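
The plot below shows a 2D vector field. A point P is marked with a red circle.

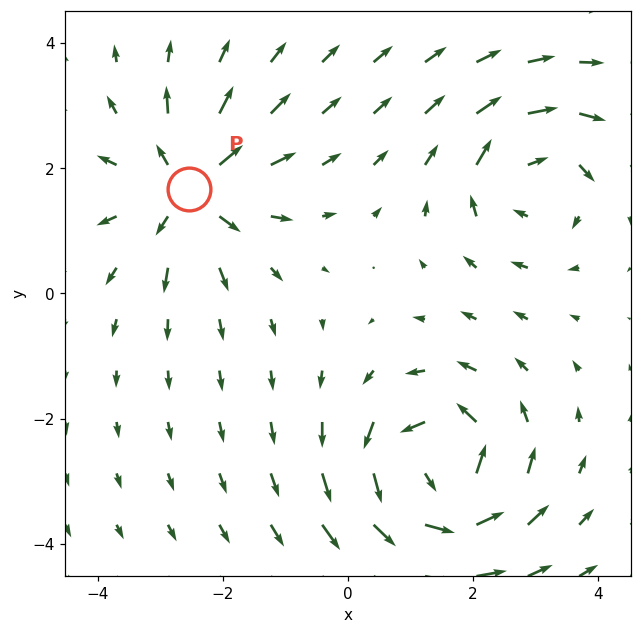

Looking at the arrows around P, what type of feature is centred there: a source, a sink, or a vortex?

source

At P (-2.5, 1.7) the arrows spread outward. Divergence about +4, curl ≈0 — positive divergence with near-zero curl is a source.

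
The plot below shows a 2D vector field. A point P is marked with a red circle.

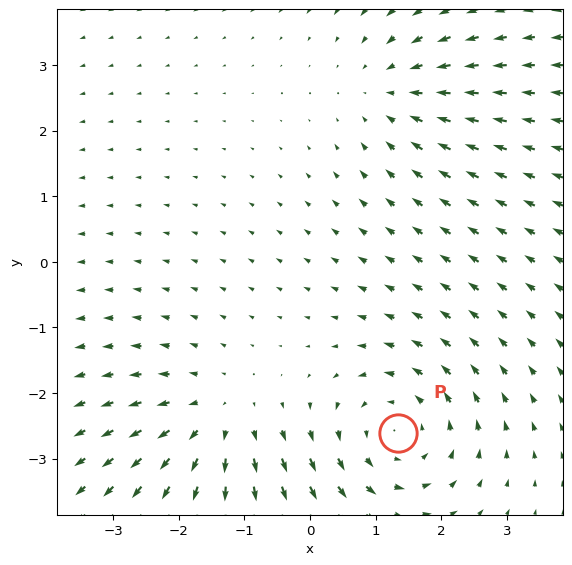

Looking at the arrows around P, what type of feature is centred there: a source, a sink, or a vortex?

At P (1.3, -2.6) the arrows circulate counterclockwise. Divergence ≈0, curl about +4 — near-zero divergence with nonzero curl is a vortex.

vortex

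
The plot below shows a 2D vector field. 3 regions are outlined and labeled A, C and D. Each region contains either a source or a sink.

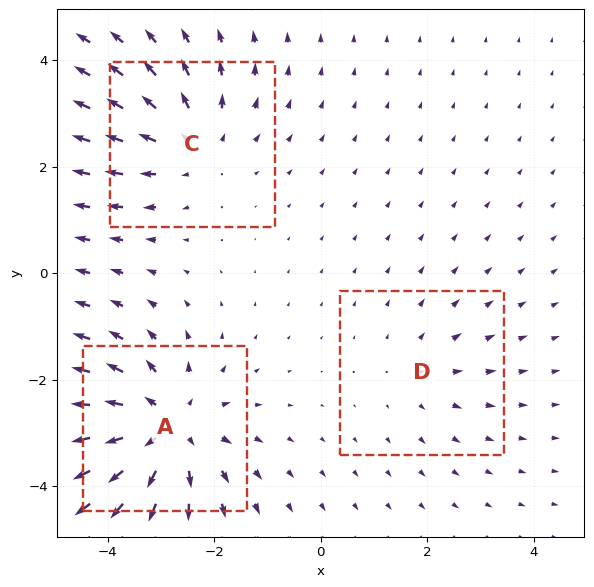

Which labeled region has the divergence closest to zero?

D

Divergence at each region's feature centre — A: about +5, C: about +3, D: about +2. Region D is closest to zero.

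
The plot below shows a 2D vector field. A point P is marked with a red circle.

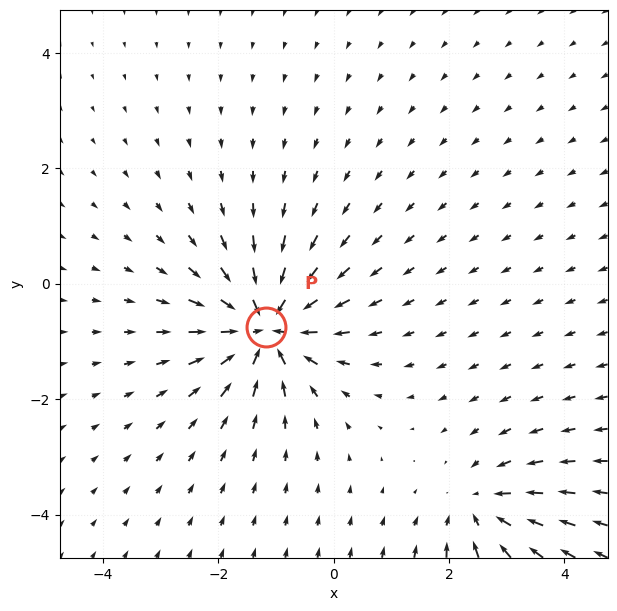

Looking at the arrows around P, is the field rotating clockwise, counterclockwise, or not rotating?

not rotating

Near P at (-1.2, -0.8) the arrows show no circulation. The curl there is ≈0.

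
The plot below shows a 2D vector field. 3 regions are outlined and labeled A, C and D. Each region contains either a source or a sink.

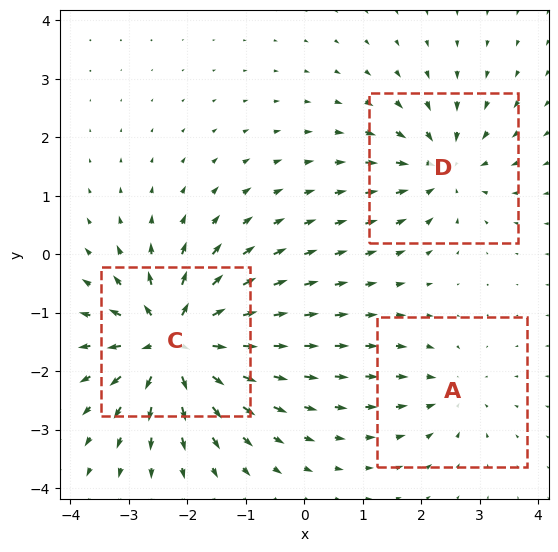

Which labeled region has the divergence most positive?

C

Divergence at each region's feature centre — A: about -3, C: about +7, D: about -4. Region C is most positive.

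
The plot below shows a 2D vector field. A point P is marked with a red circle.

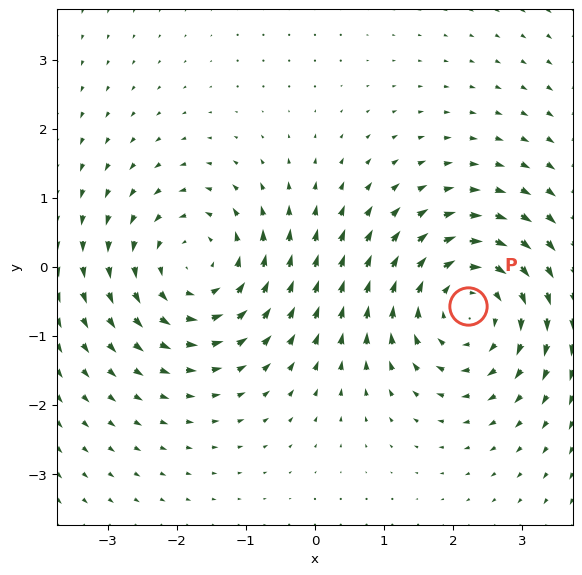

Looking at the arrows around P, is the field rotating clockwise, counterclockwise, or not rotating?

clockwise

Near P at (2.2, -0.6) the arrows circulate clockwise. The curl (z-component) there is about -4; negative curl means clockwise rotation.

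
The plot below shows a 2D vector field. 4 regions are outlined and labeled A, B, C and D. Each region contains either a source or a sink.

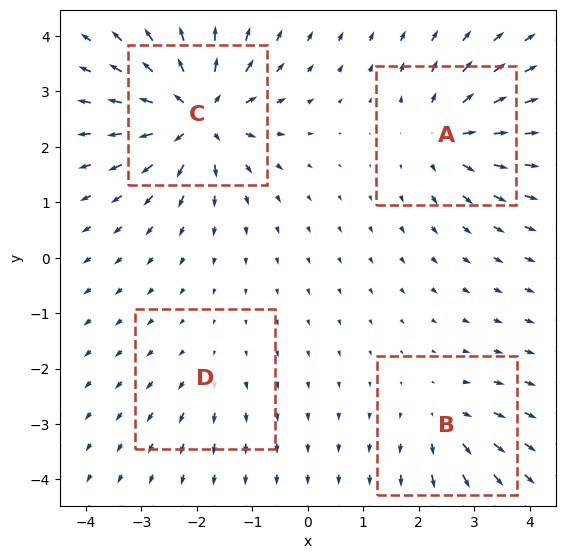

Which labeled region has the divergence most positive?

C

Divergence at each region's feature centre — A: about +6, B: about +4, C: about +9, D: about +2. Region C is most positive.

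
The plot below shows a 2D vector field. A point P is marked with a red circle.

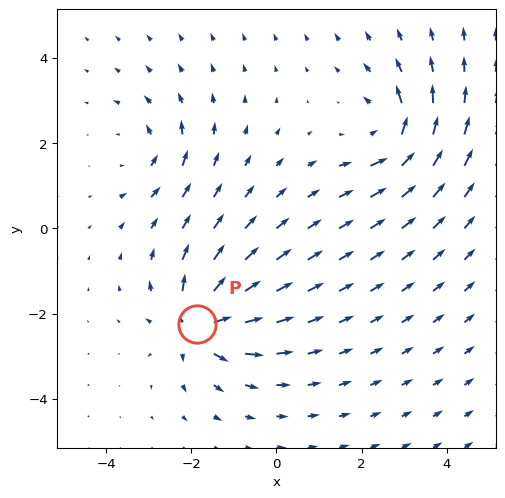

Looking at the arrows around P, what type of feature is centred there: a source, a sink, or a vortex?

At P (-1.9, -2.3) the arrows spread outward. Divergence about +7, curl ≈0 — positive divergence with near-zero curl is a source.

source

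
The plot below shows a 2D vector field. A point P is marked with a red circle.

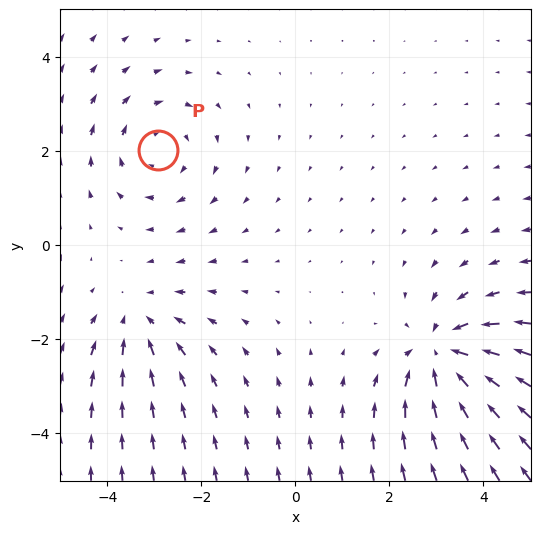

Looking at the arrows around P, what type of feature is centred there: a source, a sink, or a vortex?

At P (-2.9, 2.0) the arrows circulate clockwise. Divergence ≈0, curl about -3 — near-zero divergence with nonzero curl is a vortex.

vortex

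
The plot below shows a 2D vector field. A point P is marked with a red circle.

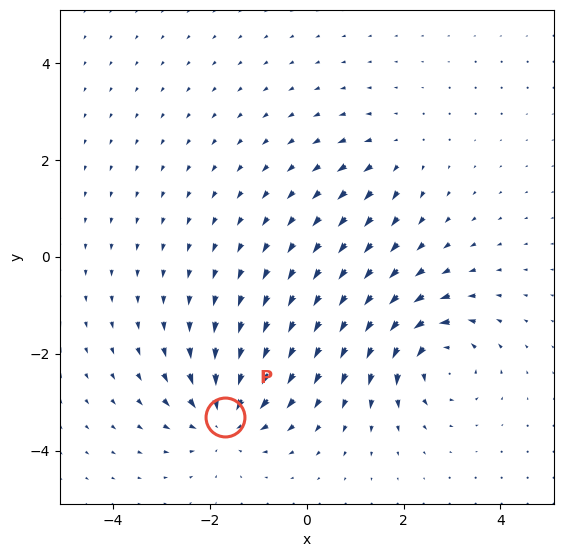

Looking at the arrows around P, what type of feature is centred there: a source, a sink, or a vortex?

At P (-1.7, -3.3) the arrows converge inward. Divergence about -5, curl ≈0 — negative divergence with near-zero curl is a sink.

sink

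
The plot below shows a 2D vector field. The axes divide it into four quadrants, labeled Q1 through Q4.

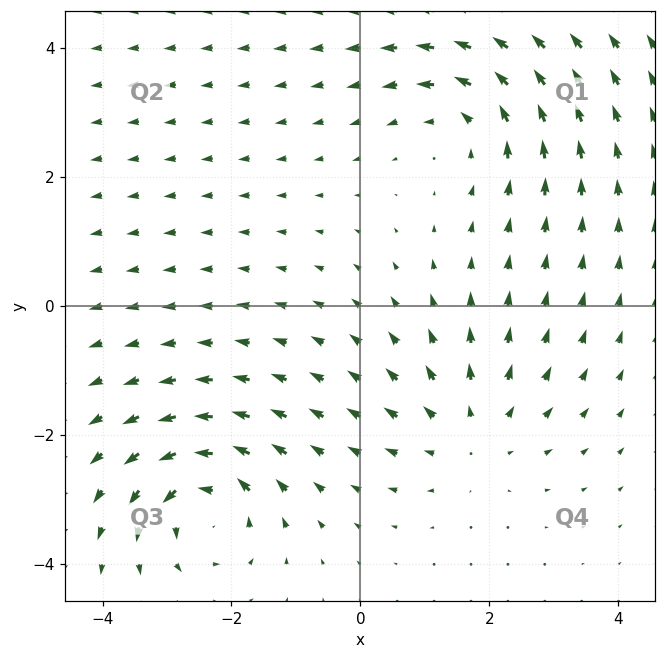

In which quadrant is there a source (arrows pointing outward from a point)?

Q4

The source sits at approximately (1.7, -2.0), which lies in quadrant Q4. The divergence there is about +3, positive as expected for a source.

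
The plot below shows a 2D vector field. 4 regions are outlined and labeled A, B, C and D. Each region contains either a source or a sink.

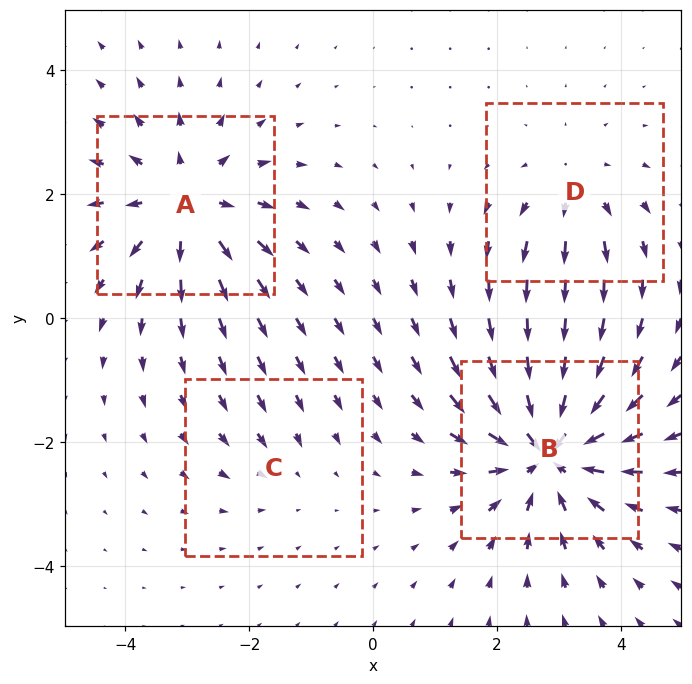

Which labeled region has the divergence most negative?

B

Divergence at each region's feature centre — A: about +5, B: about -7, C: about -2, D: about +3. Region B is most negative.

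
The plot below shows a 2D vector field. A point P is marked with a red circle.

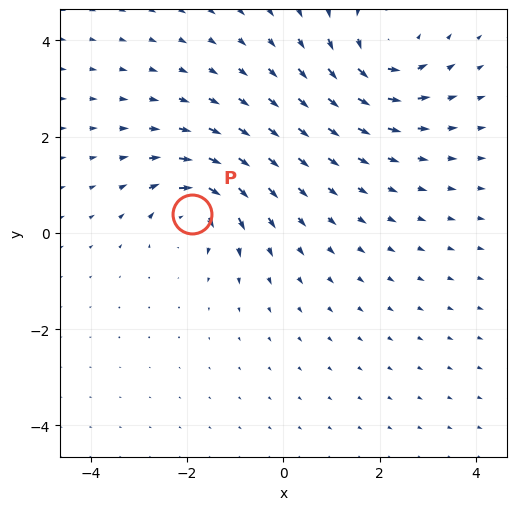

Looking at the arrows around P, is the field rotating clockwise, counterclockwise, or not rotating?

clockwise

Near P at (-1.9, 0.4) the arrows circulate clockwise. The curl (z-component) there is about -7; negative curl means clockwise rotation.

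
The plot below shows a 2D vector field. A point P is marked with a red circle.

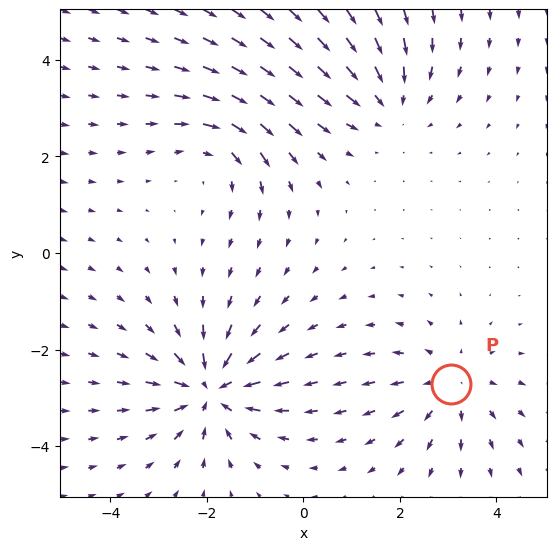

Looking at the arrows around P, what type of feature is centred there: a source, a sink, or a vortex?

At P (3.1, -2.7) the arrows spread outward. Divergence about +3, curl ≈0 — positive divergence with near-zero curl is a source.

source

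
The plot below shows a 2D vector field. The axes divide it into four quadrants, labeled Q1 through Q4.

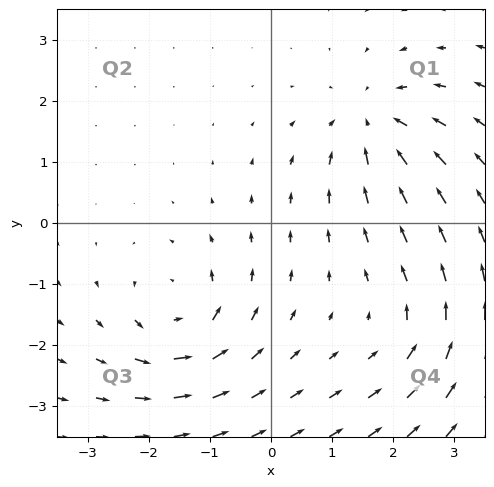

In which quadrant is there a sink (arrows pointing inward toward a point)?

The sink sits at approximately (1.7, 1.6), which lies in quadrant Q1. The divergence there is about -5, negative as expected for a sink.

Q1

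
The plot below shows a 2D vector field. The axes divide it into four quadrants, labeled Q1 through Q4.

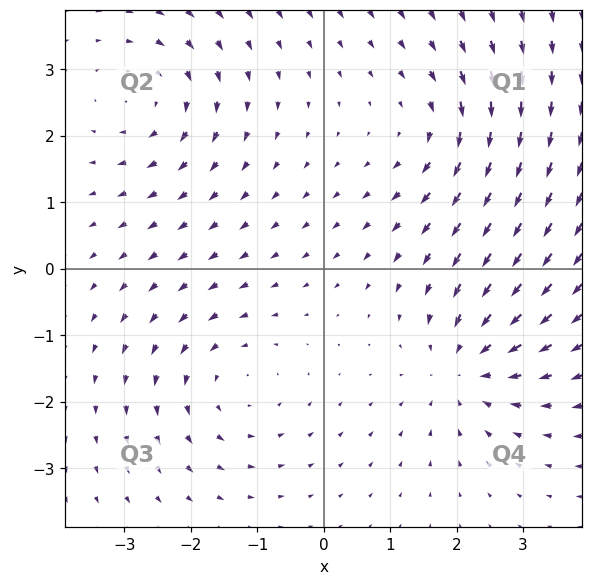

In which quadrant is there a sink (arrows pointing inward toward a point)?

The sink sits at approximately (2.1, -1.5), which lies in quadrant Q4. The divergence there is about -4, negative as expected for a sink.

Q4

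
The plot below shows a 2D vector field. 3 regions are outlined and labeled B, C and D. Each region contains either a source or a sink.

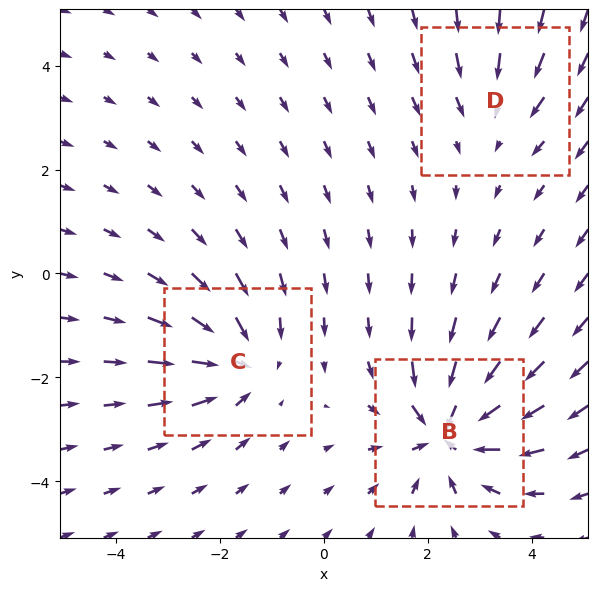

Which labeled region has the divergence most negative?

B

Divergence at each region's feature centre — B: about -5, C: about -4, D: about -2. Region B is most negative.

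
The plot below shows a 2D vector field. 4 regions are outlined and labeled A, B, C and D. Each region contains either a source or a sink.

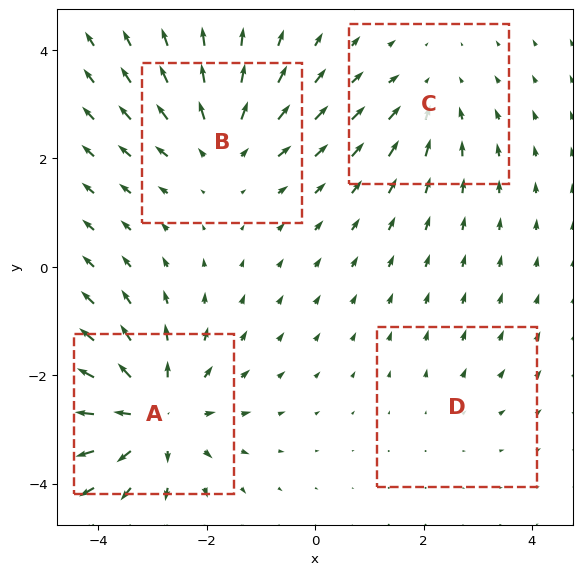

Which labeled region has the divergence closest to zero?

Divergence at each region's feature centre — A: about +6, B: about +4, C: about -3, D: about +2. Region D is closest to zero.

D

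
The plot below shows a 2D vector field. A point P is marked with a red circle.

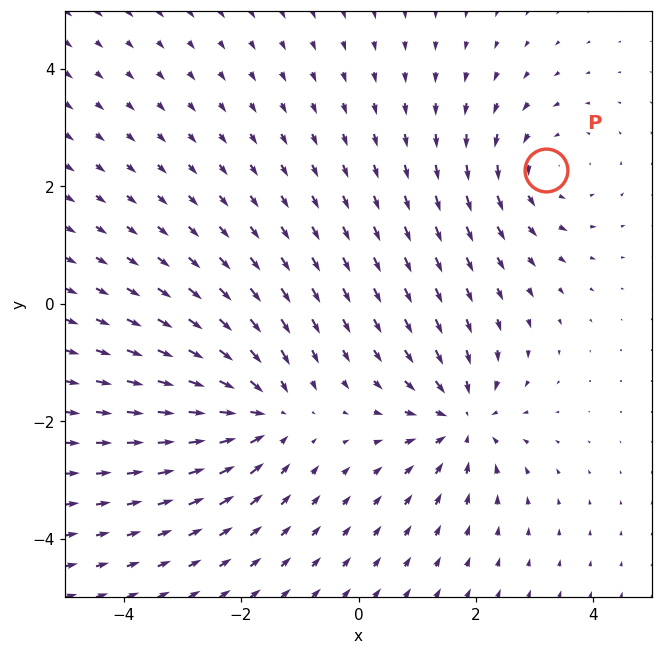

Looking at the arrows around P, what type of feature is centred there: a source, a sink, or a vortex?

vortex

At P (3.2, 2.3) the arrows circulate counterclockwise. Divergence ≈0, curl about +3 — near-zero divergence with nonzero curl is a vortex.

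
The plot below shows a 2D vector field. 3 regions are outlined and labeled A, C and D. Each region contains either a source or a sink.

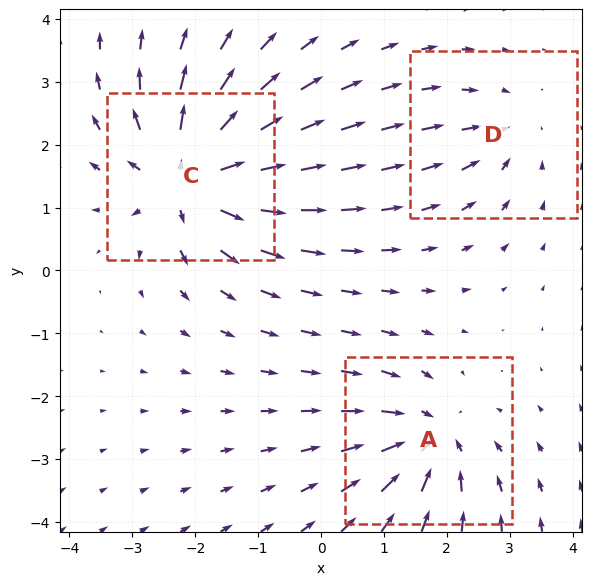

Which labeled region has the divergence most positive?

Divergence at each region's feature centre — A: about -4, C: about +6, D: about -3. Region C is most positive.

C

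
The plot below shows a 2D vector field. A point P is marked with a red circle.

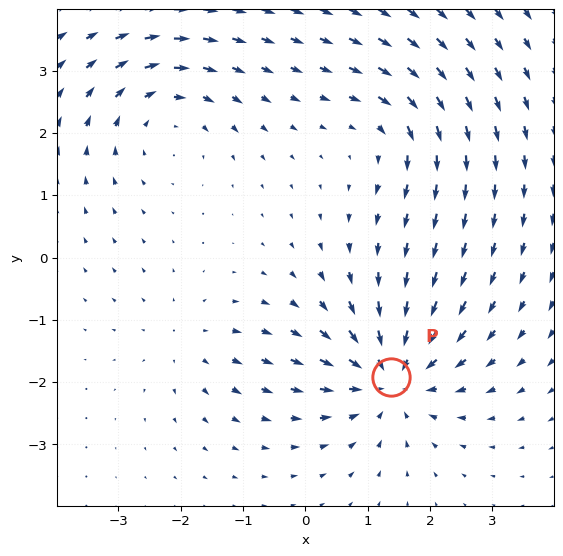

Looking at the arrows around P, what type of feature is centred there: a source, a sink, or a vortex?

At P (1.4, -1.9) the arrows converge inward. Divergence about -5, curl ≈0 — negative divergence with near-zero curl is a sink.

sink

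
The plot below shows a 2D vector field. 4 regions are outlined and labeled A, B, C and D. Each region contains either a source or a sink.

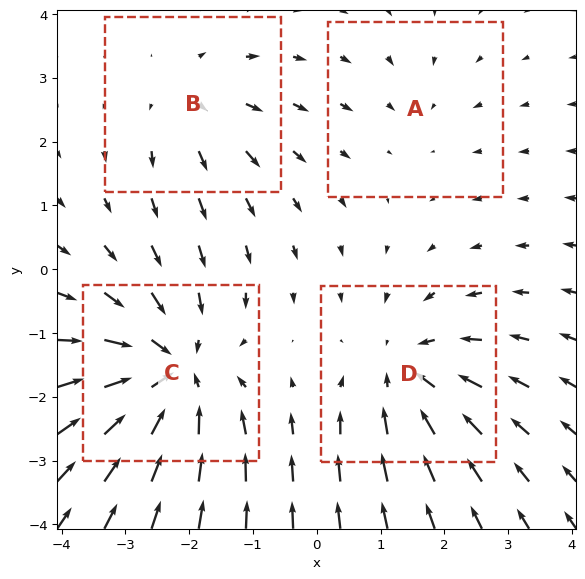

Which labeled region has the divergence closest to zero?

A

Divergence at each region's feature centre — A: about -2, B: about +3, C: about -6, D: about -4. Region A is closest to zero.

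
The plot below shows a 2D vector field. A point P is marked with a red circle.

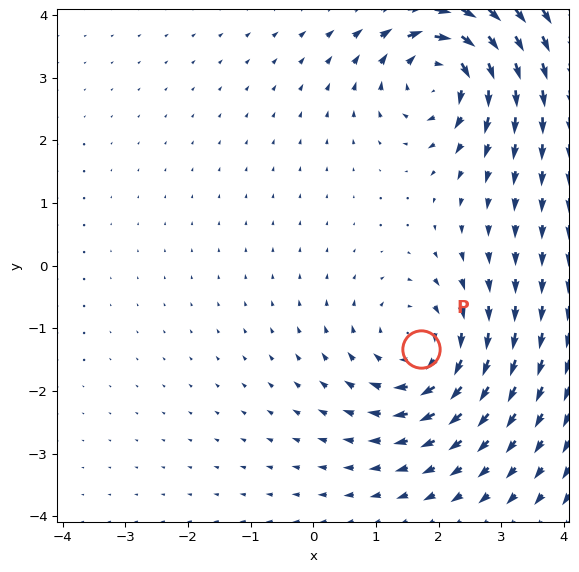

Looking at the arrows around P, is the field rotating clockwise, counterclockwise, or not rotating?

clockwise

Near P at (1.7, -1.3) the arrows circulate clockwise. The curl (z-component) there is about -5; negative curl means clockwise rotation.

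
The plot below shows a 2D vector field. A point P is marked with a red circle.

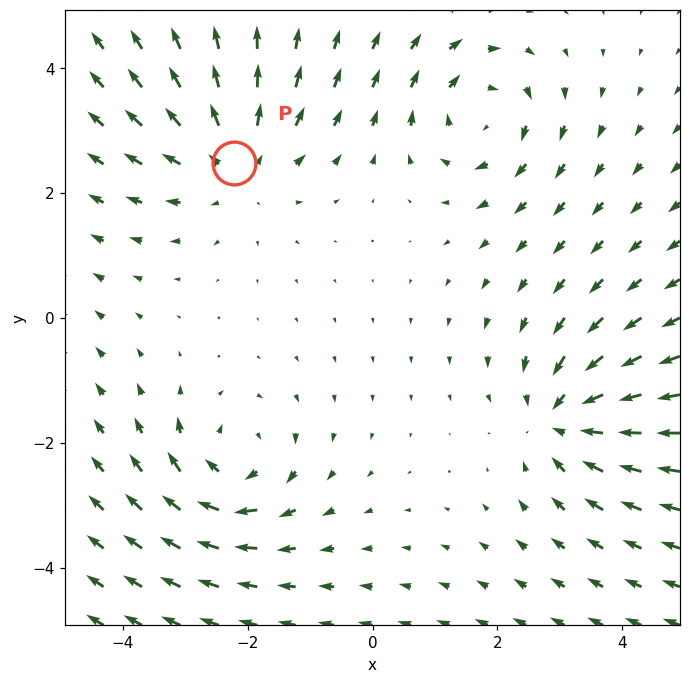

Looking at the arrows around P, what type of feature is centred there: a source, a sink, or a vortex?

source

At P (-2.2, 2.5) the arrows spread outward. Divergence about +3, curl ≈0 — positive divergence with near-zero curl is a source.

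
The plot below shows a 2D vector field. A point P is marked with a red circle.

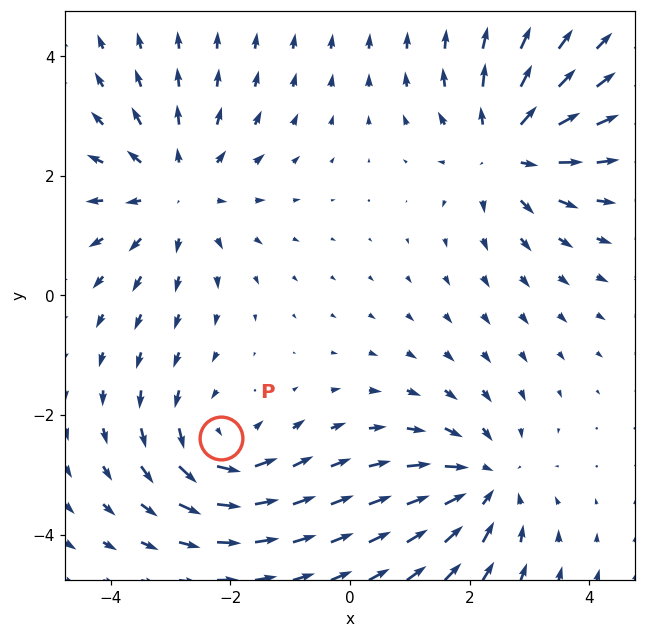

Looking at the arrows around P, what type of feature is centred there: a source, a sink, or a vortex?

vortex

At P (-2.2, -2.4) the arrows circulate counterclockwise. Divergence ≈0, curl about +4 — near-zero divergence with nonzero curl is a vortex.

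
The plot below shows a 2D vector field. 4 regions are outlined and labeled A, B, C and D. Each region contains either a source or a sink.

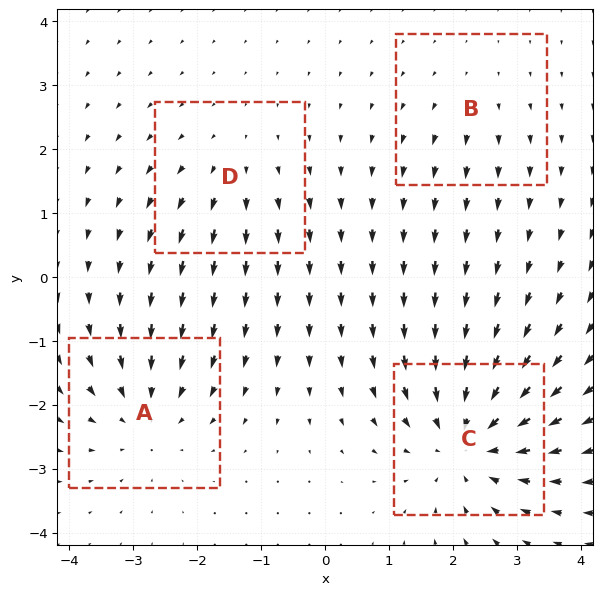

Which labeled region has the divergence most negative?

Divergence at each region's feature centre — A: about -4, B: about +2, C: about -6, D: about +3. Region C is most negative.

C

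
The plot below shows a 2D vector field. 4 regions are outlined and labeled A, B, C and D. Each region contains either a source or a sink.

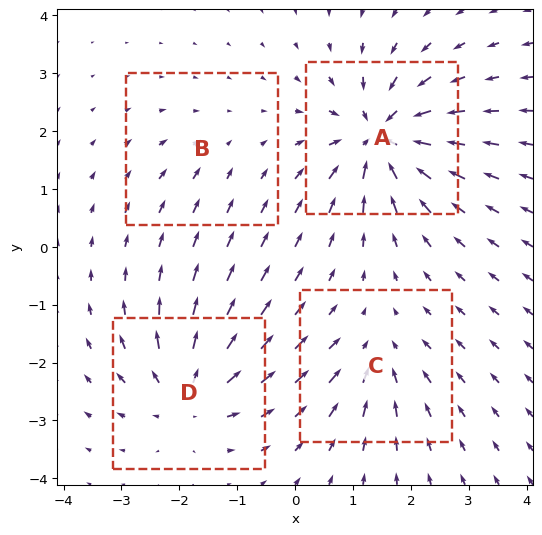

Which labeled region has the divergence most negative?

A

Divergence at each region's feature centre — A: about -9, B: about -2, C: about -4, D: about +7. Region A is most negative.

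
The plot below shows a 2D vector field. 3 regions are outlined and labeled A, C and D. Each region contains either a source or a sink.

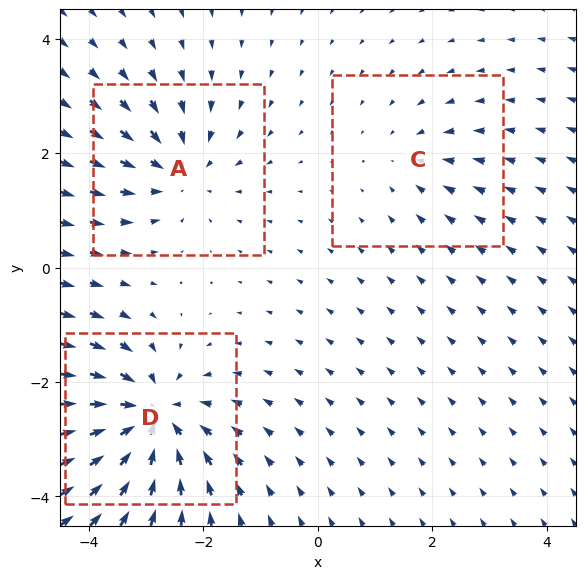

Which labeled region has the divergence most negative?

Divergence at each region's feature centre — A: about -3, C: about -2, D: about -5. Region D is most negative.

D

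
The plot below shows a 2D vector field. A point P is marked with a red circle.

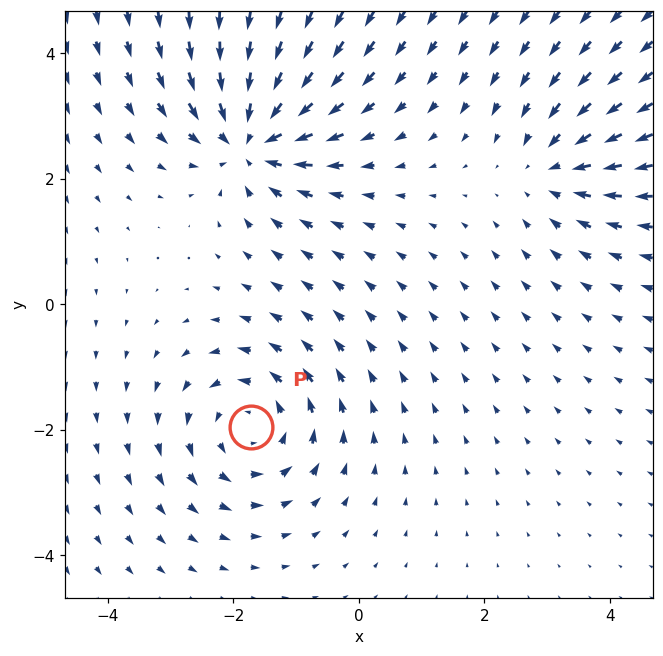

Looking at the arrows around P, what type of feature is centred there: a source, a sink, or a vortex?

At P (-1.7, -2.0) the arrows circulate counterclockwise. Divergence ≈0, curl about +4 — near-zero divergence with nonzero curl is a vortex.

vortex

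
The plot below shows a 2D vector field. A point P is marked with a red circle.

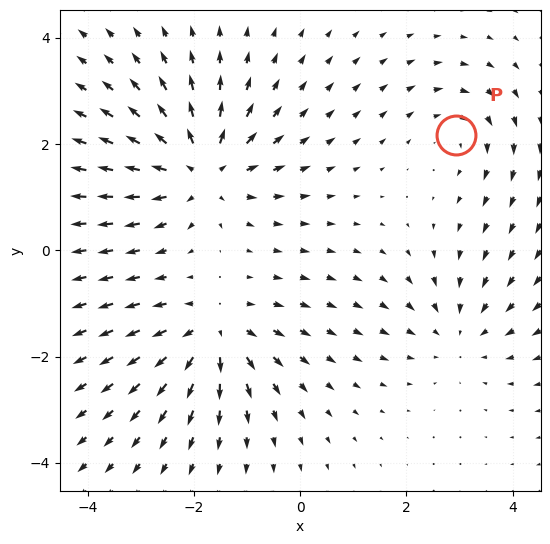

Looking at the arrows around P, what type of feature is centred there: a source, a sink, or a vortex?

At P (2.9, 2.2) the arrows circulate clockwise. Divergence ≈0, curl about -2 — near-zero divergence with nonzero curl is a vortex.

vortex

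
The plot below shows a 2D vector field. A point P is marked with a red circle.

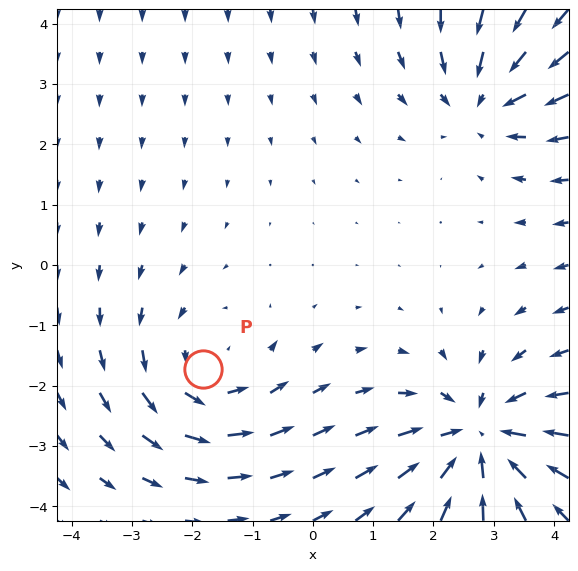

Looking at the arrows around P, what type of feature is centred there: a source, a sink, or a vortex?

At P (-1.8, -1.7) the arrows circulate counterclockwise. Divergence ≈0, curl about +3 — near-zero divergence with nonzero curl is a vortex.

vortex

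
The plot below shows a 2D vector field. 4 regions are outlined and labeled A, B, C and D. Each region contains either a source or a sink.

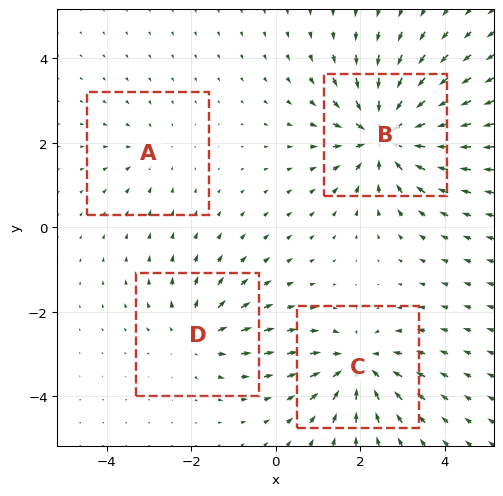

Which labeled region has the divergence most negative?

Divergence at each region's feature centre — A: about -2, B: about -7, C: about -5, D: about +4. Region B is most negative.

B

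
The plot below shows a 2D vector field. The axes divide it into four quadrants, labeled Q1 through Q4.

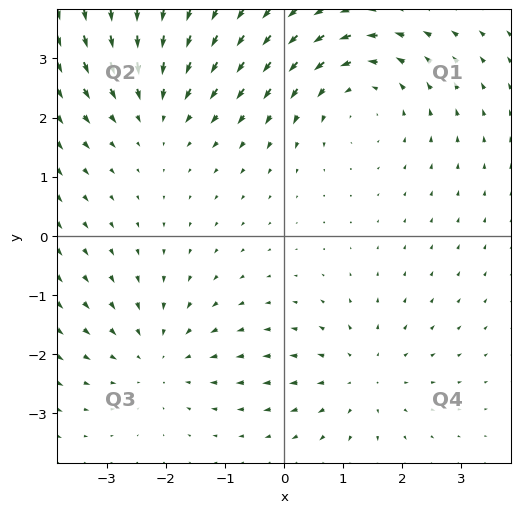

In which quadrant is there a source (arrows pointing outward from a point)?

The source sits at approximately (1.3, -2.4), which lies in quadrant Q4. The divergence there is about +3, positive as expected for a source.

Q4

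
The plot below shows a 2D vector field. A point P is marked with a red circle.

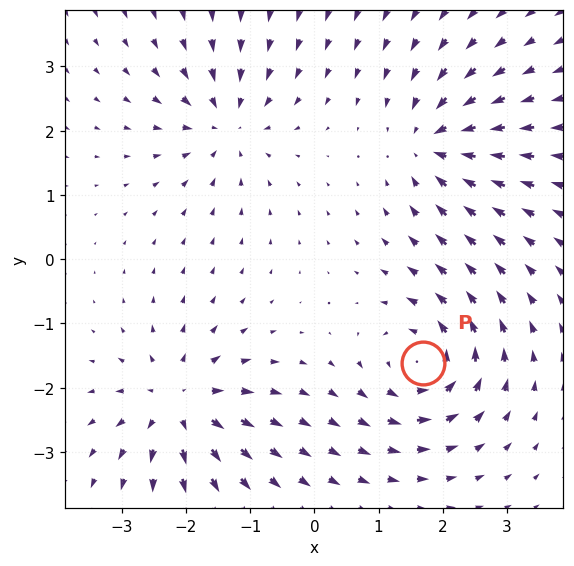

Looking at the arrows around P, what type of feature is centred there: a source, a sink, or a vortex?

vortex

At P (1.7, -1.6) the arrows circulate counterclockwise. Divergence ≈0, curl about +5 — near-zero divergence with nonzero curl is a vortex.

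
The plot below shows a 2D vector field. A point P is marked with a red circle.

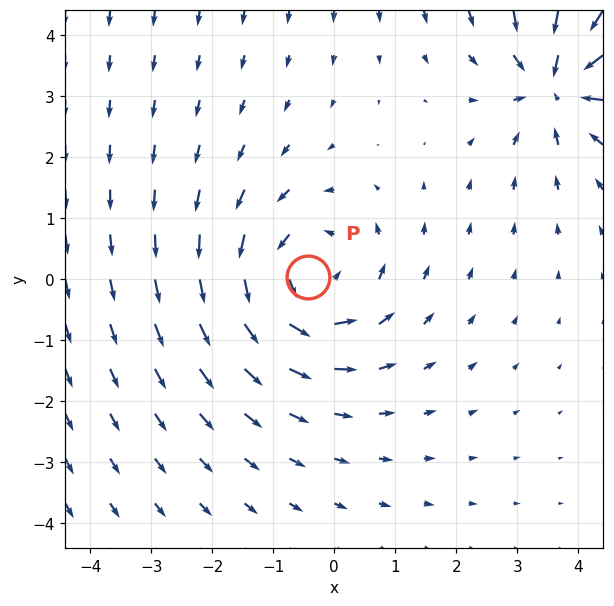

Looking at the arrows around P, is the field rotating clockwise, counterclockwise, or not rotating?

Near P at (-0.4, 0.0) the arrows circulate counterclockwise. The curl (z-component) there is about +4; positive curl means counterclockwise rotation.

counterclockwise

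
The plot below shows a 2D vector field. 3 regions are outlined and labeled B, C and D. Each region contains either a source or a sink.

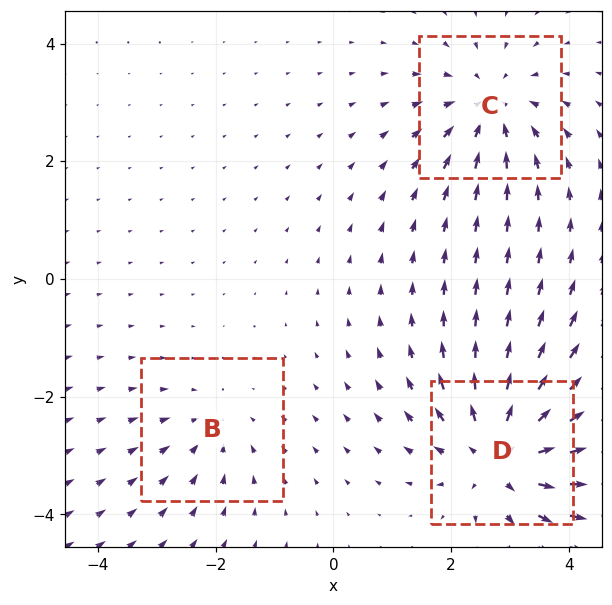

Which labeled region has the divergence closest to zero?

Divergence at each region's feature centre — B: about -2, C: about -4, D: about +5. Region B is closest to zero.

B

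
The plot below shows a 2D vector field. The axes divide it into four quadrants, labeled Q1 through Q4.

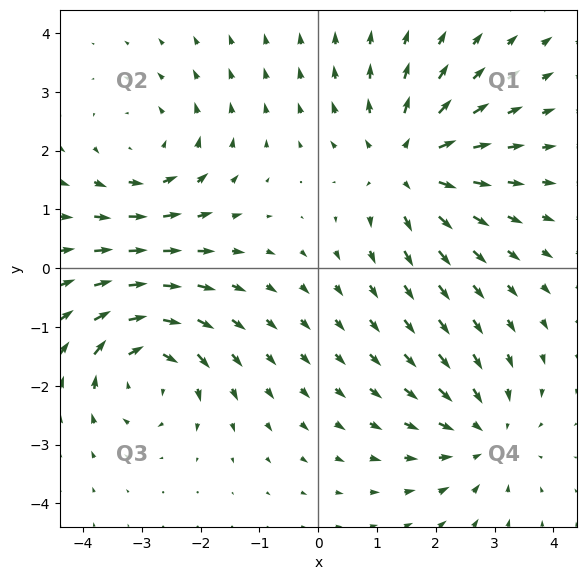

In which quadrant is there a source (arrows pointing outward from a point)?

Q1

The source sits at approximately (1.5, 1.8), which lies in quadrant Q1. The divergence there is about +3, positive as expected for a source.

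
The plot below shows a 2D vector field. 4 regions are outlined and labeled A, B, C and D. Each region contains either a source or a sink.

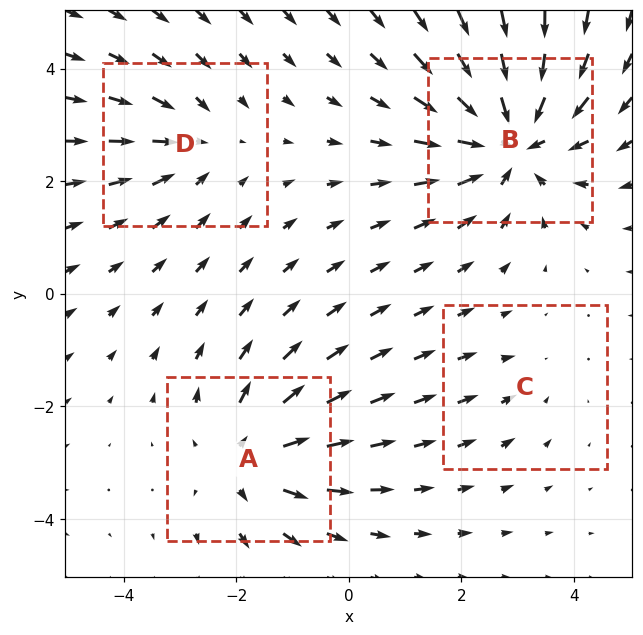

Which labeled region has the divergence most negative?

Divergence at each region's feature centre — A: about +4, B: about -7, C: about -2, D: about -3. Region B is most negative.

B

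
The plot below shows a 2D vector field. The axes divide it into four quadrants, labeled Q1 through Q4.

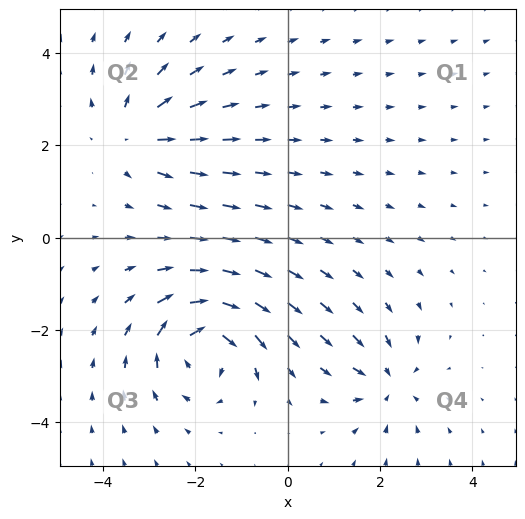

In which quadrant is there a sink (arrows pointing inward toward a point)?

The sink sits at approximately (2.2, -3.1), which lies in quadrant Q4. The divergence there is about -4, negative as expected for a sink.

Q4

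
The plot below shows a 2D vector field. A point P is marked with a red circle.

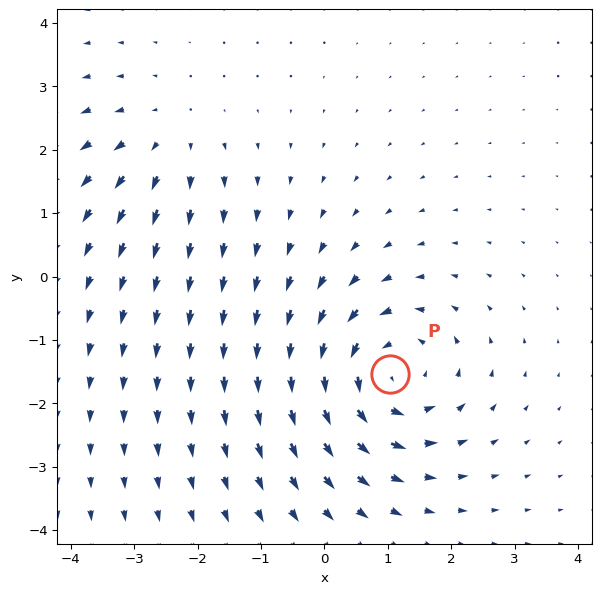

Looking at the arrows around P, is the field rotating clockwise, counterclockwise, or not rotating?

Near P at (1.0, -1.5) the arrows circulate counterclockwise. The curl (z-component) there is about +5; positive curl means counterclockwise rotation.

counterclockwise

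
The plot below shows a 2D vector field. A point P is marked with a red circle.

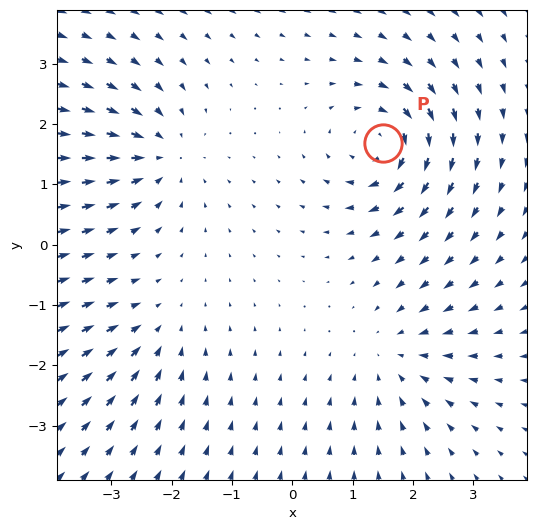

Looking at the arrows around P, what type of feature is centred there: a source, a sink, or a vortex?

vortex

At P (1.5, 1.7) the arrows circulate clockwise. Divergence ≈0, curl about -6 — near-zero divergence with nonzero curl is a vortex.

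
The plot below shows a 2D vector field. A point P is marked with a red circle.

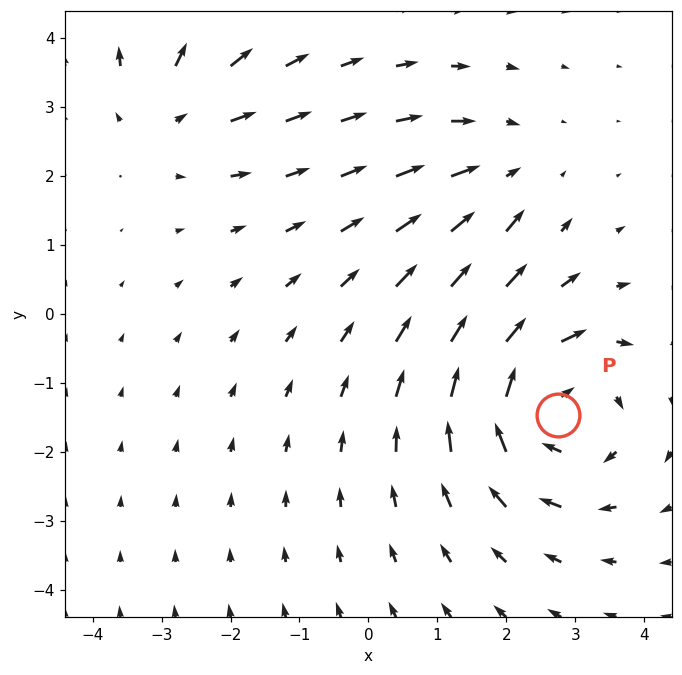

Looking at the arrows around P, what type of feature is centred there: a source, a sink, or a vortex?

vortex

At P (2.8, -1.5) the arrows circulate clockwise. Divergence ≈0, curl about -5 — near-zero divergence with nonzero curl is a vortex.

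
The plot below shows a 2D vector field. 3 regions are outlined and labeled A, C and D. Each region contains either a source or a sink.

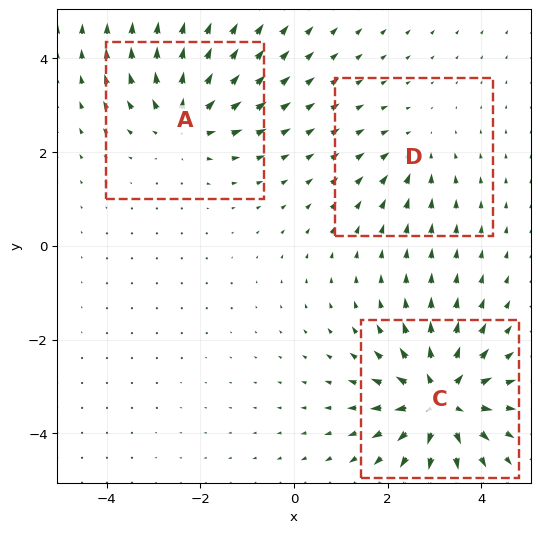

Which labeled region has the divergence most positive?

C

Divergence at each region's feature centre — A: about +4, C: about +6, D: about -2. Region C is most positive.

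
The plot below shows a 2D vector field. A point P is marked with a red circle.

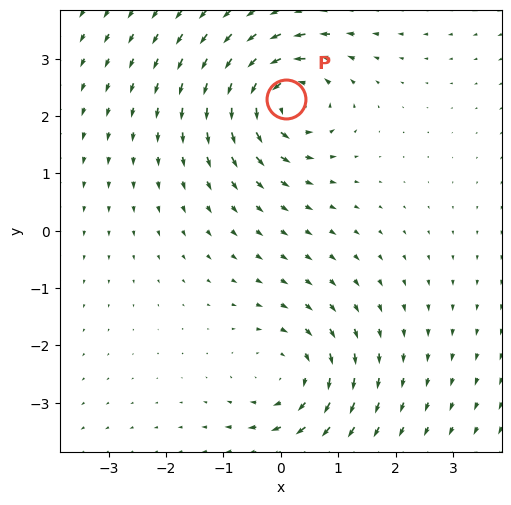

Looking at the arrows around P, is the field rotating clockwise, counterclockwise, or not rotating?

counterclockwise

Near P at (0.1, 2.3) the arrows circulate counterclockwise. The curl (z-component) there is about +5; positive curl means counterclockwise rotation.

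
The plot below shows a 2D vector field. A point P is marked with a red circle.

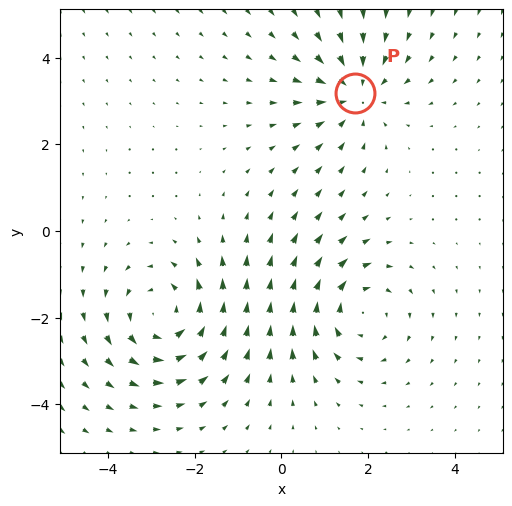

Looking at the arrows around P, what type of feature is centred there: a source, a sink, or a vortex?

At P (1.7, 3.2) the arrows converge inward. Divergence about -4, curl ≈0 — negative divergence with near-zero curl is a sink.

sink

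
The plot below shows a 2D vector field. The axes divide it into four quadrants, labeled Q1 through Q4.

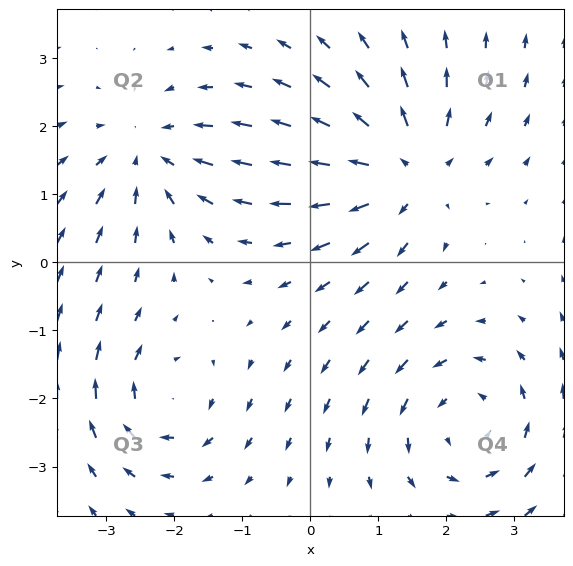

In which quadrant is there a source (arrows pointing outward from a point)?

The source sits at approximately (1.4, 1.4), which lies in quadrant Q1. The divergence there is about +4, positive as expected for a source.

Q1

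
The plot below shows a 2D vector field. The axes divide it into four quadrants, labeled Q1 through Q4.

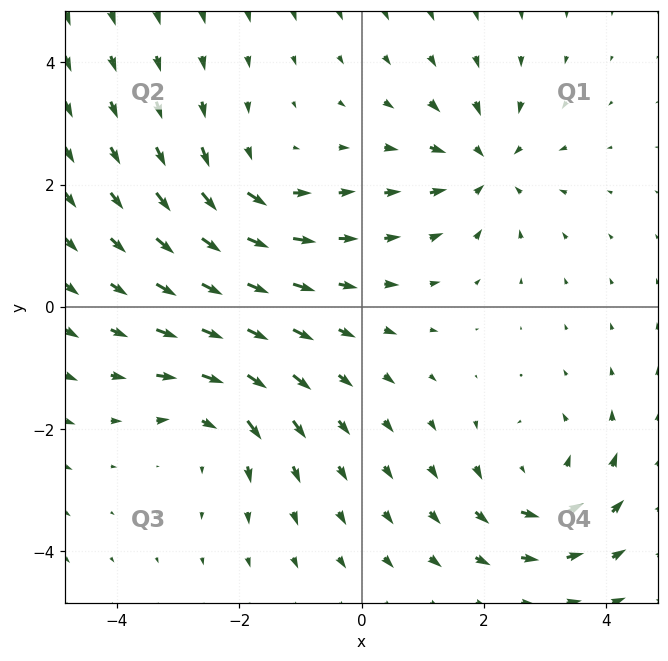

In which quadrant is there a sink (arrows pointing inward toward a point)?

The sink sits at approximately (2.1, 2.3), which lies in quadrant Q1. The divergence there is about -3, negative as expected for a sink.

Q1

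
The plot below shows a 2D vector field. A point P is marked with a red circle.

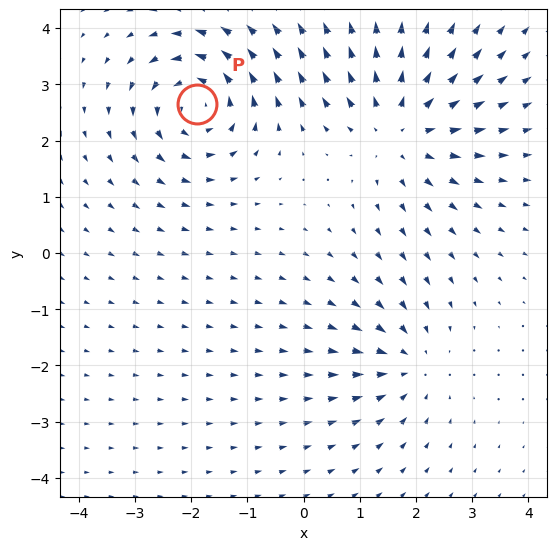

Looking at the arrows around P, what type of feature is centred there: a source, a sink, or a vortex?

At P (-1.9, 2.6) the arrows circulate counterclockwise. Divergence ≈0, curl about +5 — near-zero divergence with nonzero curl is a vortex.

vortex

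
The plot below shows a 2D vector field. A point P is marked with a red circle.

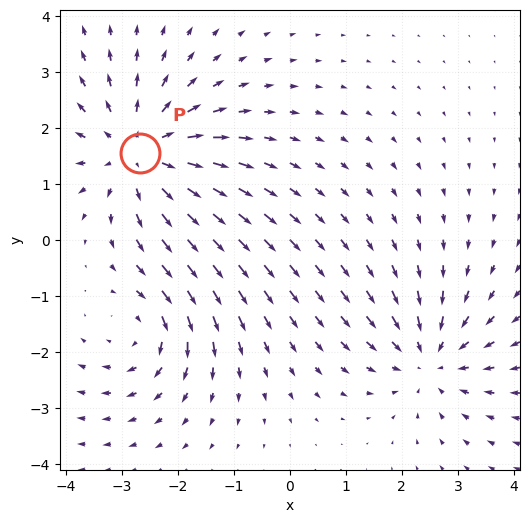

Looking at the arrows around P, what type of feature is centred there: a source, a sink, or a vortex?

At P (-2.7, 1.5) the arrows spread outward. Divergence about +4, curl ≈0 — positive divergence with near-zero curl is a source.

source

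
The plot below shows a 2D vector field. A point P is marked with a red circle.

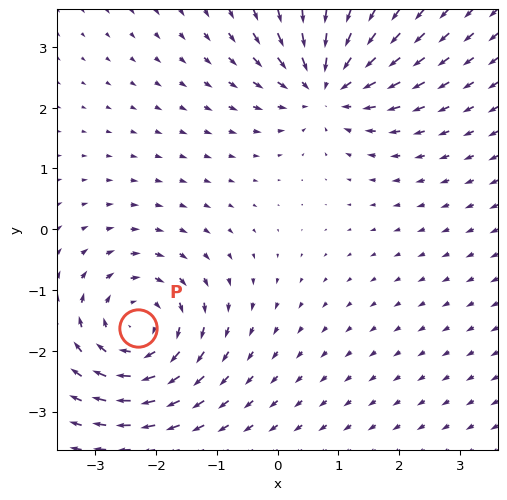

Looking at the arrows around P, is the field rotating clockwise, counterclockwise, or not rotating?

Near P at (-2.3, -1.6) the arrows circulate clockwise. The curl (z-component) there is about -5; negative curl means clockwise rotation.

clockwise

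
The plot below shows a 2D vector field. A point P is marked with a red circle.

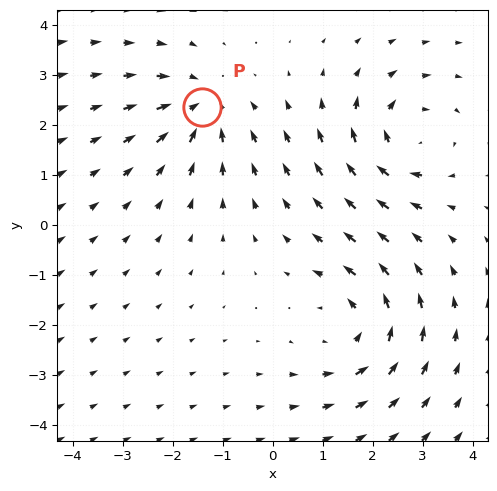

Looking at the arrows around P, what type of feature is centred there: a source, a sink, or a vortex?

sink

At P (-1.4, 2.4) the arrows converge inward. Divergence about -3, curl ≈0 — negative divergence with near-zero curl is a sink.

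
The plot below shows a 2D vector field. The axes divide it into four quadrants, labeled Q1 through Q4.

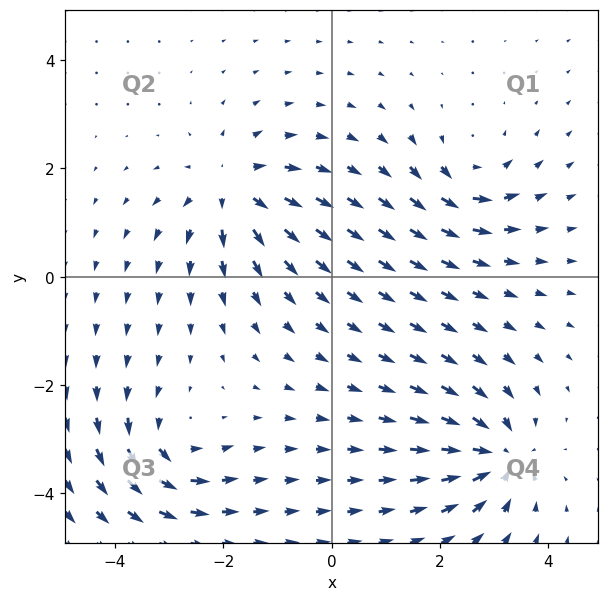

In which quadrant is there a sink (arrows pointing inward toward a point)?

The sink sits at approximately (3.1, -3.3), which lies in quadrant Q4. The divergence there is about -5, negative as expected for a sink.

Q4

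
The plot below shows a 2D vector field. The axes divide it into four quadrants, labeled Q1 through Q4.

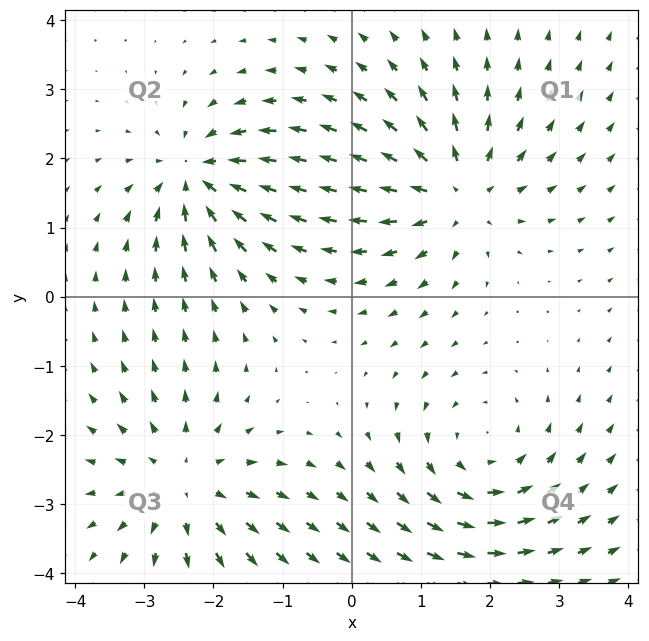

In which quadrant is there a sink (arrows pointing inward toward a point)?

Q2

The sink sits at approximately (-2.2, 1.7), which lies in quadrant Q2. The divergence there is about -4, negative as expected for a sink.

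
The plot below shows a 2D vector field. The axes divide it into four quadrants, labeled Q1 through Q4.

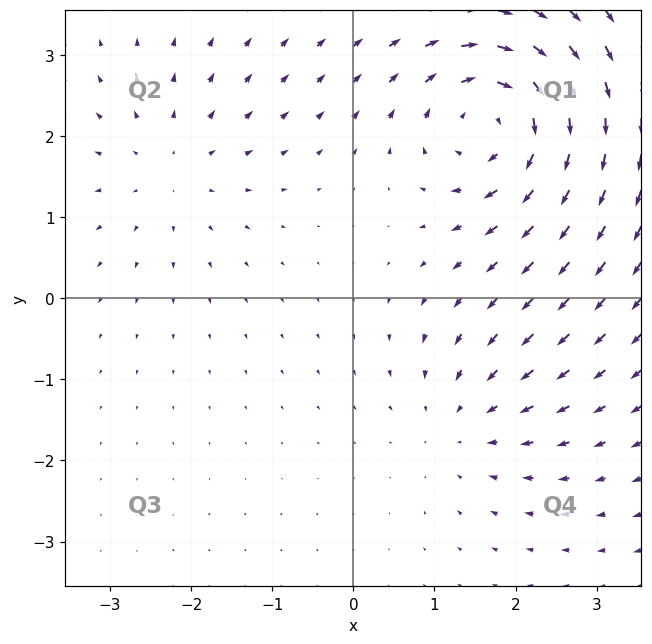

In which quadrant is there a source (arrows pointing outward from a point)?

Q2

The source sits at approximately (-2.3, 1.6), which lies in quadrant Q2. The divergence there is about +3, positive as expected for a source.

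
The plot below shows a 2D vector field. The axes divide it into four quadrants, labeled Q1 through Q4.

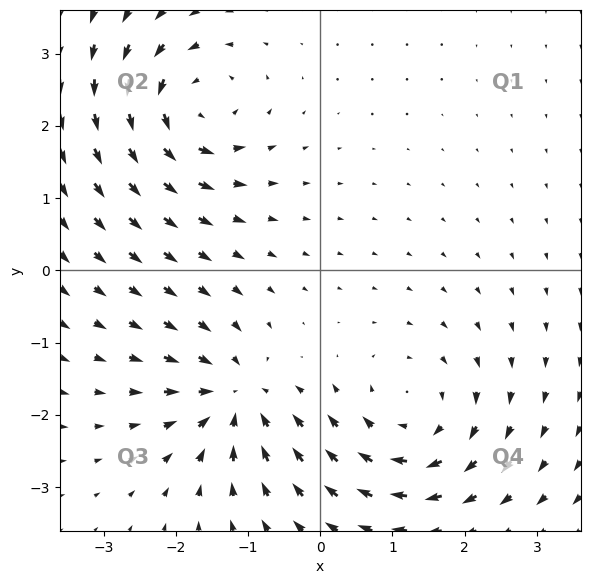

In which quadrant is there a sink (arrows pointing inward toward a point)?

Q3

The sink sits at approximately (-1.2, -1.8), which lies in quadrant Q3. The divergence there is about -6, negative as expected for a sink.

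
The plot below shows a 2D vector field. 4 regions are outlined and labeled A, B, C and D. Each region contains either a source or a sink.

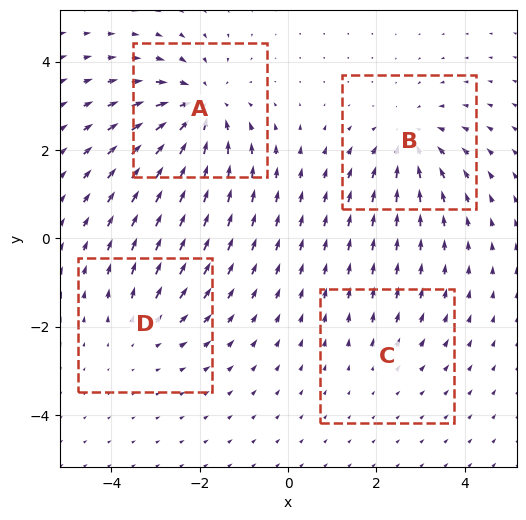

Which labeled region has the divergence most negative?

Divergence at each region's feature centre — A: about -6, B: about -4, C: about +2, D: about +3. Region A is most negative.

A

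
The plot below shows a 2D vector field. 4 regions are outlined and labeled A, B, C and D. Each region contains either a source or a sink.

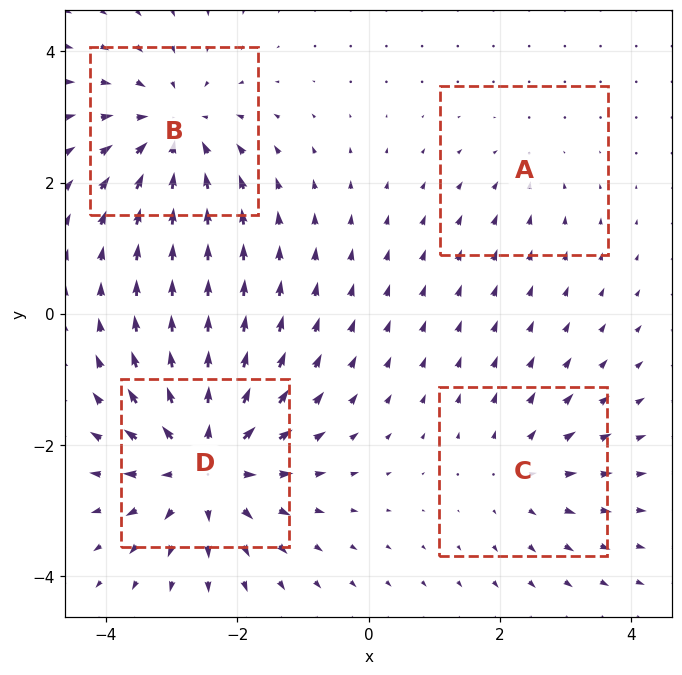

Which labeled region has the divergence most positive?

Divergence at each region's feature centre — A: about -2, B: about -5, C: about +3, D: about +7. Region D is most positive.

D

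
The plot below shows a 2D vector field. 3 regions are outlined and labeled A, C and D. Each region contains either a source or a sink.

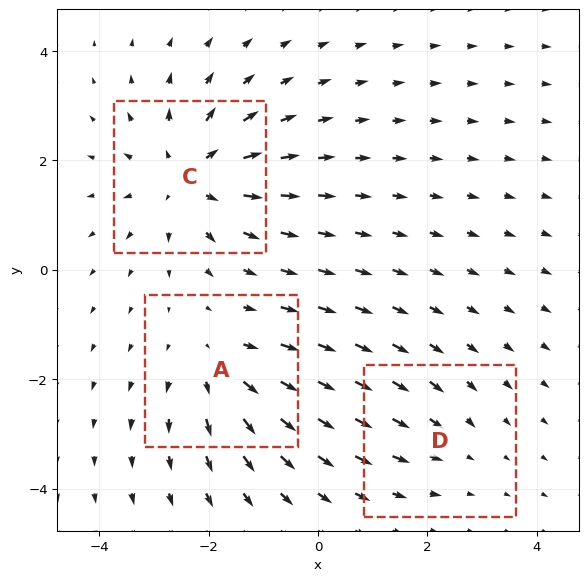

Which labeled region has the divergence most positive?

Divergence at each region's feature centre — A: about +3, C: about +4, D: about -2. Region C is most positive.

C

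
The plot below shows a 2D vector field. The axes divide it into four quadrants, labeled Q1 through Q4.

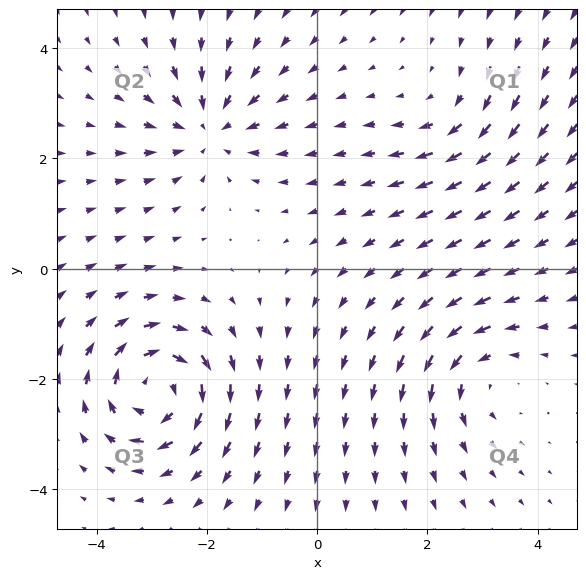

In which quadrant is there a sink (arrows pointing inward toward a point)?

The sink sits at approximately (-2.0, 2.6), which lies in quadrant Q2. The divergence there is about -4, negative as expected for a sink.

Q2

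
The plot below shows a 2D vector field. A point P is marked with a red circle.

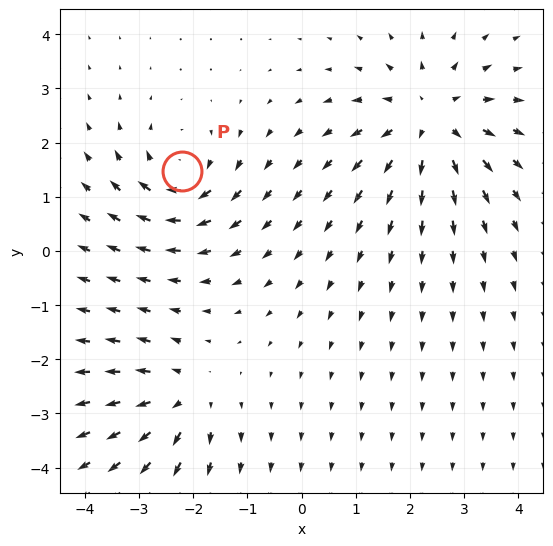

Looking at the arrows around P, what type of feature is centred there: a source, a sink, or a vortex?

At P (-2.2, 1.5) the arrows circulate clockwise. Divergence ≈0, curl about -4 — near-zero divergence with nonzero curl is a vortex.

vortex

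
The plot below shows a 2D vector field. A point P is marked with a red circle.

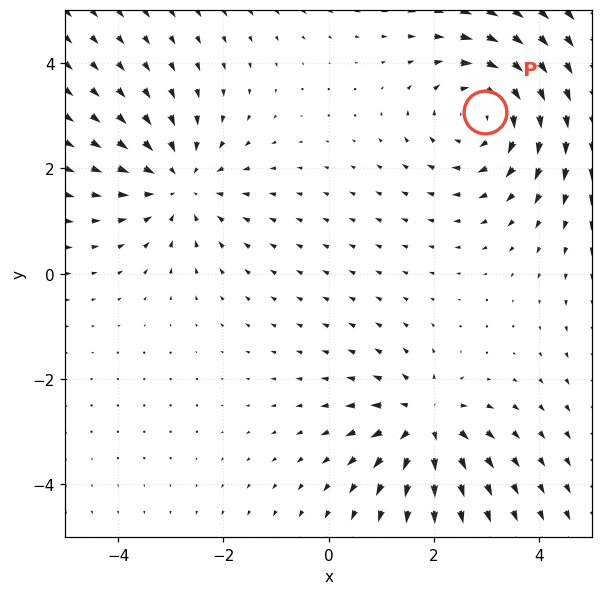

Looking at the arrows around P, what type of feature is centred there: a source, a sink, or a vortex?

vortex

At P (3.0, 3.1) the arrows circulate clockwise. Divergence ≈0, curl about -3 — near-zero divergence with nonzero curl is a vortex.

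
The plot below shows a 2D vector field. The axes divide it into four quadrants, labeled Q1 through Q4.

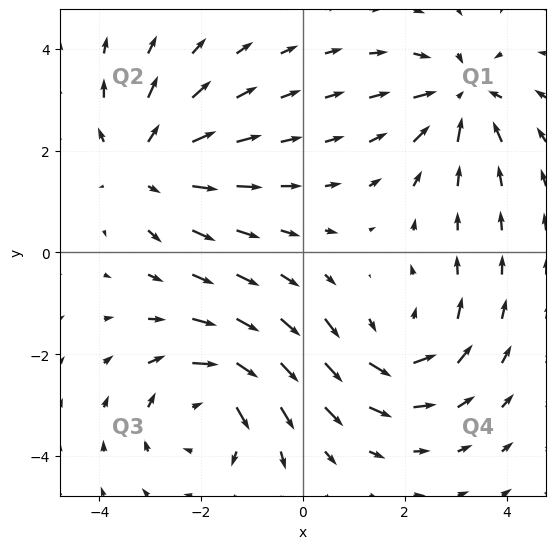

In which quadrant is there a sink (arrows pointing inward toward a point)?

Q1

The sink sits at approximately (3.1, 3.0), which lies in quadrant Q1. The divergence there is about -5, negative as expected for a sink.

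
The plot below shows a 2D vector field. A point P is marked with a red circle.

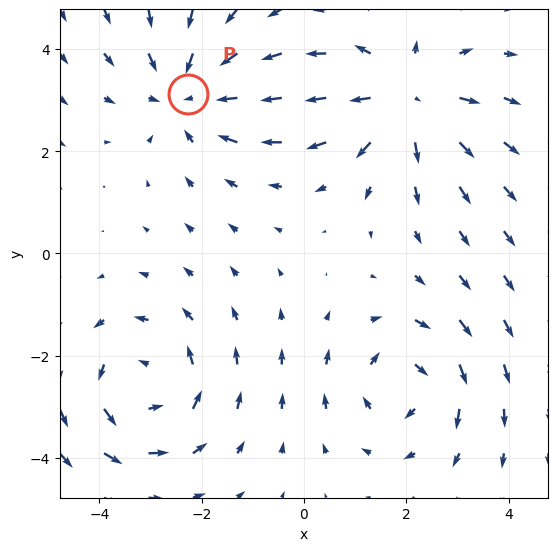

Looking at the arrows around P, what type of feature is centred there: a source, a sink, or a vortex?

sink

At P (-2.3, 3.1) the arrows converge inward. Divergence about -3, curl ≈0 — negative divergence with near-zero curl is a sink.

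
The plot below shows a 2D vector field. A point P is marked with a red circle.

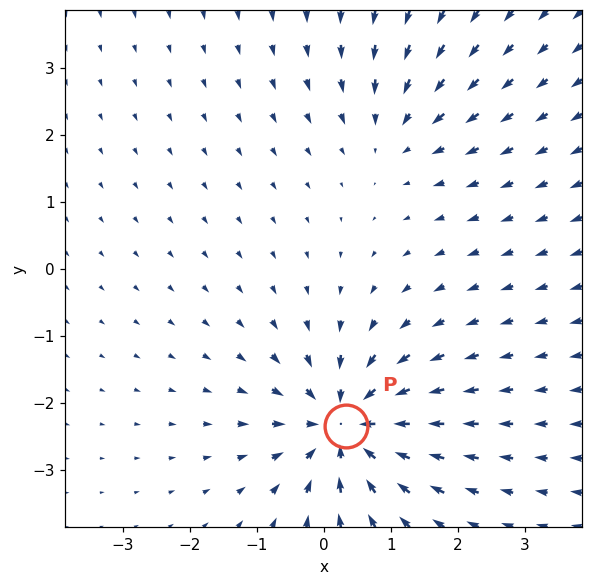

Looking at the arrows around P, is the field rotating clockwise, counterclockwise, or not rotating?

not rotating

Near P at (0.3, -2.4) the arrows show no circulation. The curl there is ≈0.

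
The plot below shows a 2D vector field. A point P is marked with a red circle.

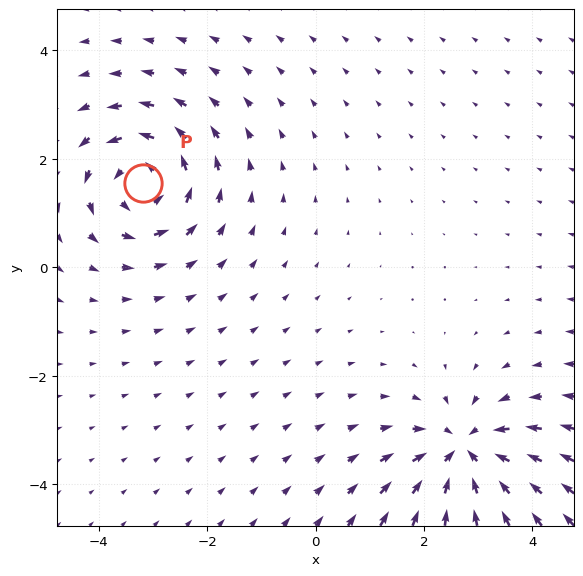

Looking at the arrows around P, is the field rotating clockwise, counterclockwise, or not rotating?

counterclockwise

Near P at (-3.2, 1.5) the arrows circulate counterclockwise. The curl (z-component) there is about +6; positive curl means counterclockwise rotation.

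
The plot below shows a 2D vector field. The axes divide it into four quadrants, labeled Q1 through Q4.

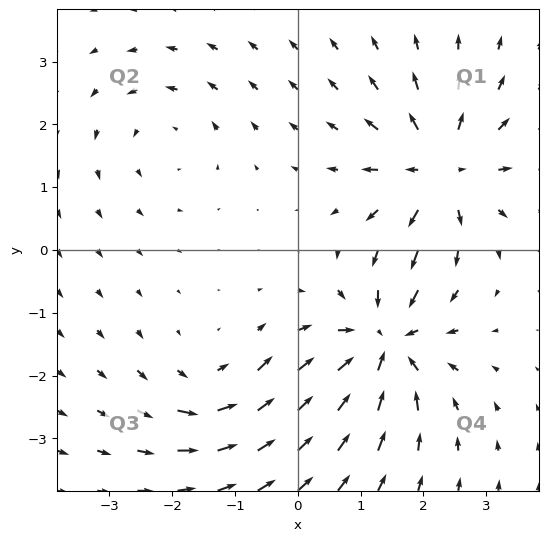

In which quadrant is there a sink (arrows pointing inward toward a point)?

The sink sits at approximately (1.4, -1.5), which lies in quadrant Q4. The divergence there is about -6, negative as expected for a sink.

Q4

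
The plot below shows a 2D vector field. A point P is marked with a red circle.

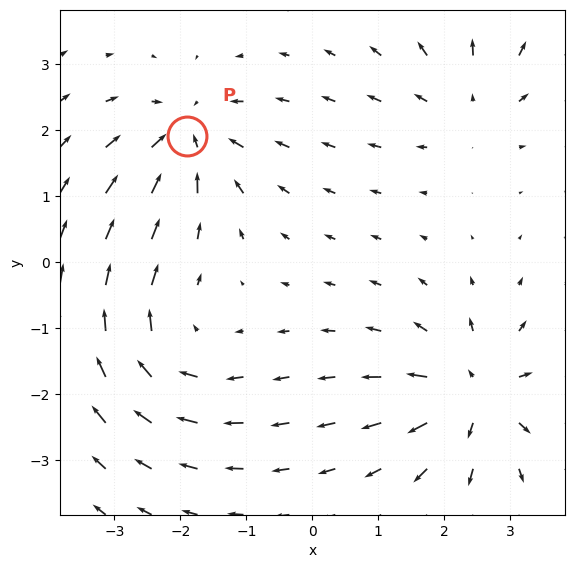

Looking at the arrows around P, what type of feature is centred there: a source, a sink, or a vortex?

sink

At P (-1.9, 1.9) the arrows converge inward. Divergence about -5, curl ≈0 — negative divergence with near-zero curl is a sink.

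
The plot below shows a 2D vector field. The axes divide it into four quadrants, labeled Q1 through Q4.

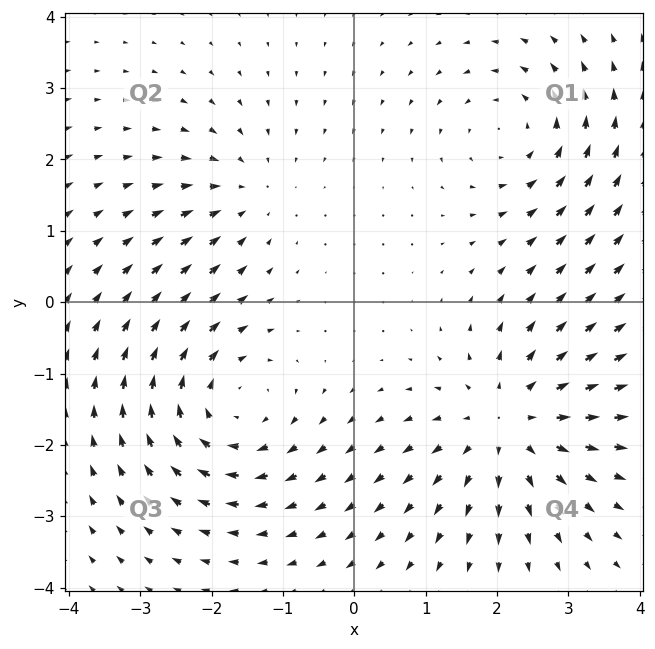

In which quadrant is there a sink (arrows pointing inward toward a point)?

Q2

The sink sits at approximately (-1.5, 1.5), which lies in quadrant Q2. The divergence there is about -3, negative as expected for a sink.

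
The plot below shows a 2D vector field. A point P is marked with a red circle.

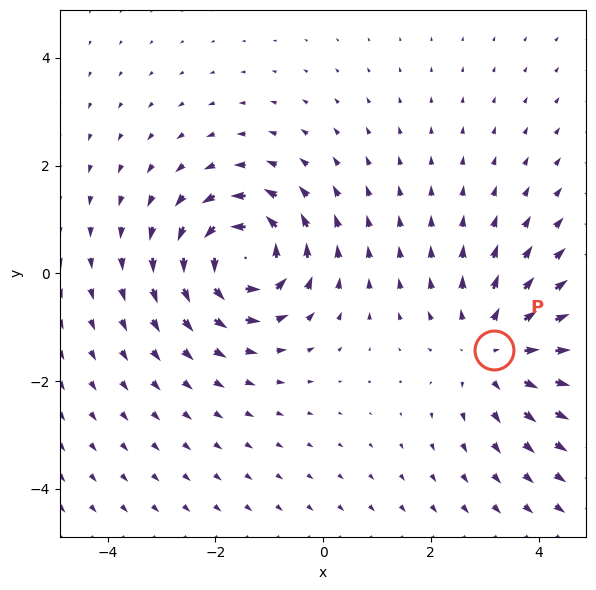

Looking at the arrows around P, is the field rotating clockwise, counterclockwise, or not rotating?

Near P at (3.2, -1.4) the arrows show no circulation. The curl there is ≈0.

not rotating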